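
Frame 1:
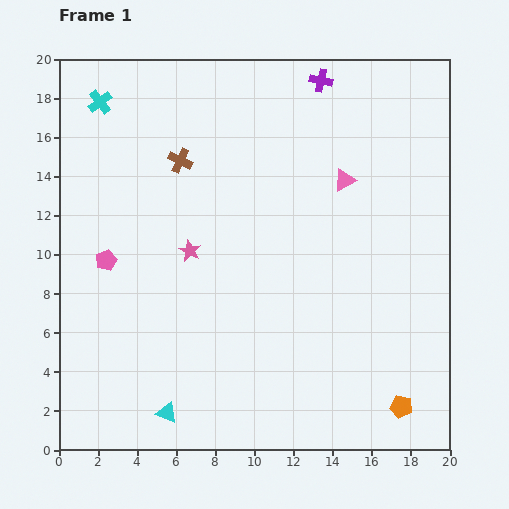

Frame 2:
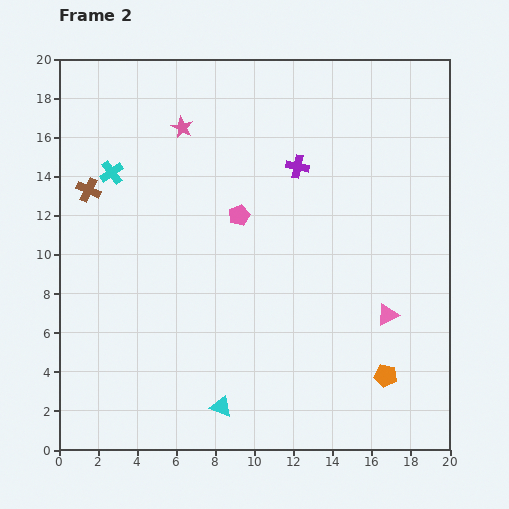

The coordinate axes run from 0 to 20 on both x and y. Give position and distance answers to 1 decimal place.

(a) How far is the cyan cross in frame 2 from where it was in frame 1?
3.6

The cyan cross moved from (2.1, 17.8) to (2.7, 14.2), a distance of √(0.6² + 3.6²) ≈ 3.6.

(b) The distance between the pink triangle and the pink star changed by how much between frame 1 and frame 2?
+5.5

Distance in frame 1: 8.7. Distance in frame 2: 14.2.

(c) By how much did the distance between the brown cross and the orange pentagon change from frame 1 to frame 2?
+1.0

Distance in frame 1: 16.9. Distance in frame 2: 17.9.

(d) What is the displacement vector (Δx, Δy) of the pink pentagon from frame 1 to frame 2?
(6.8, 2.3)

The pink pentagon was at (2.4, 9.7) in frame 1 and (9.2, 12.0) in frame 2.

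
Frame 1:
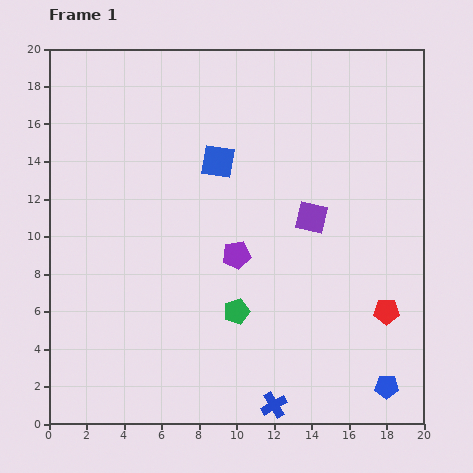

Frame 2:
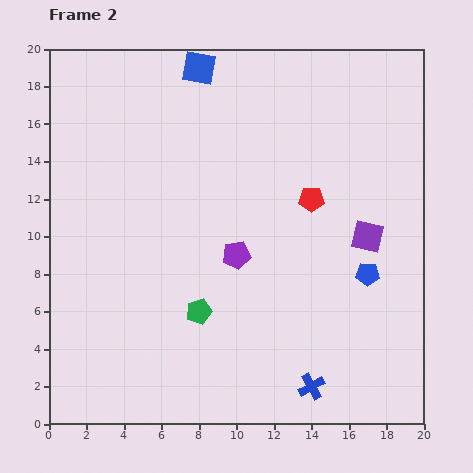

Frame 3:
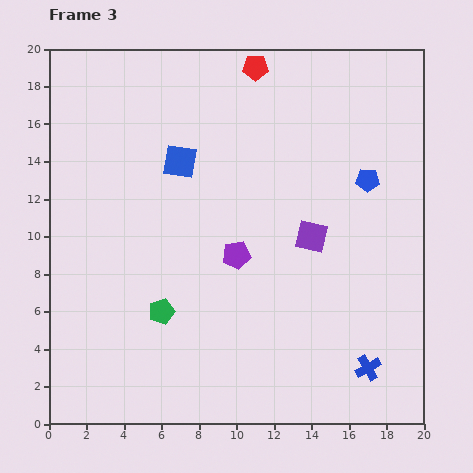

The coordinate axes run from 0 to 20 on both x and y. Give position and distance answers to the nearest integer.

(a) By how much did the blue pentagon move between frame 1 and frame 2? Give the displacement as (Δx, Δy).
(-1, 6)

The blue pentagon was at (18, 2) in frame 1 and (17, 8) in frame 2.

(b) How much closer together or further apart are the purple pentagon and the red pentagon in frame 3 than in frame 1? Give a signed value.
+1

Distance in frame 1: 9. Distance in frame 3: 10.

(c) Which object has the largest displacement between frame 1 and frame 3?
the red pentagon

(moved 15; next 11)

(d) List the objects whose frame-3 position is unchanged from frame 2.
the purple pentagon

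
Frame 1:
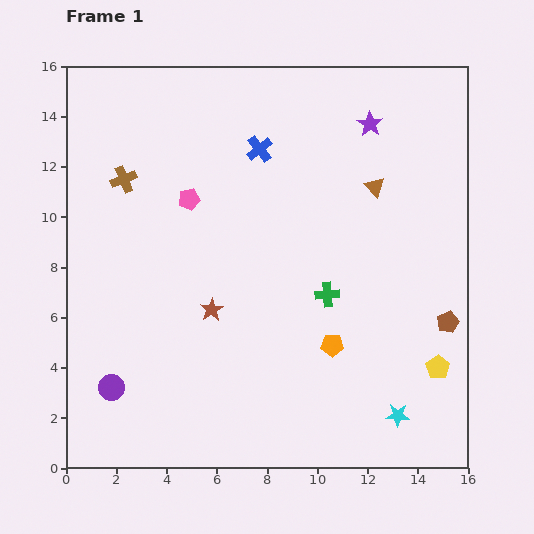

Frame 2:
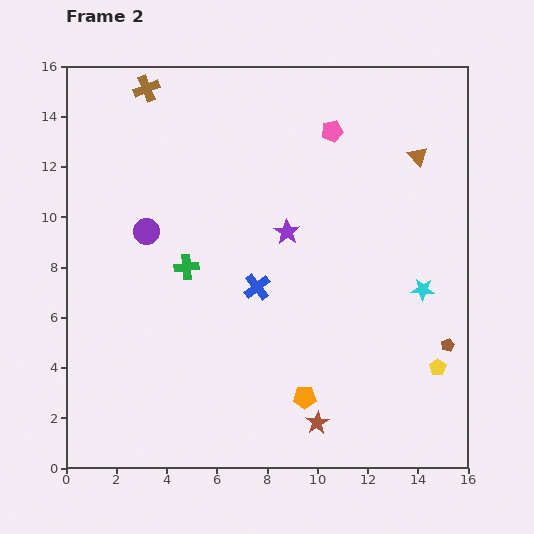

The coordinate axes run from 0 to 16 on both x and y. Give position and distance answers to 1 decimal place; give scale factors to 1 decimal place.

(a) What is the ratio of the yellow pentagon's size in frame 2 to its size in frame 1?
0.7×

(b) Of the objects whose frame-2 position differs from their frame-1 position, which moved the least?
the brown pentagon

(moved 0.9)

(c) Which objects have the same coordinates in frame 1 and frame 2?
the yellow pentagon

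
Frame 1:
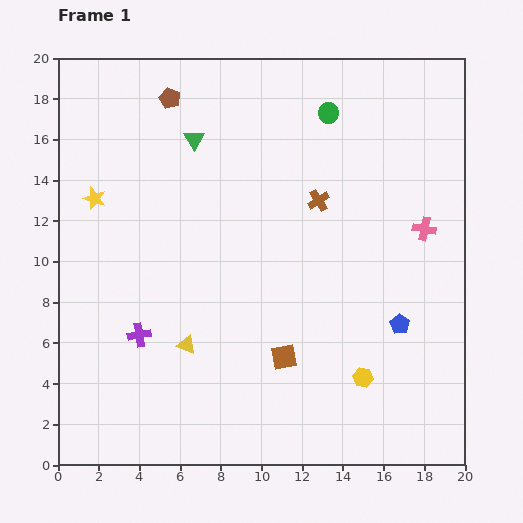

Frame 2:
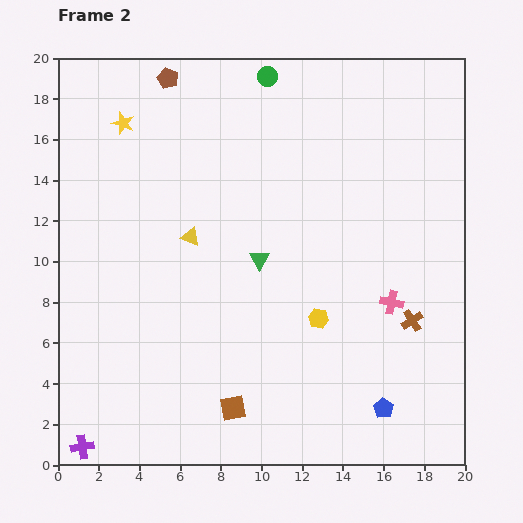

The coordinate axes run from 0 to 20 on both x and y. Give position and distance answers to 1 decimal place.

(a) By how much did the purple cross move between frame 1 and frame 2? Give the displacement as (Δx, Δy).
(-2.8, -5.5)

The purple cross was at (4.0, 6.4) in frame 1 and (1.2, 0.9) in frame 2.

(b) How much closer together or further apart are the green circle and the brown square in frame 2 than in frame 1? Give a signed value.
+4.2

Distance in frame 1: 12.2. Distance in frame 2: 16.4.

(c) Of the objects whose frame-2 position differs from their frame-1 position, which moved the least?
the brown pentagon

(moved 1.0)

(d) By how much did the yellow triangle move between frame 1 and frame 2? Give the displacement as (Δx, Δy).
(0.2, 5.3)

The yellow triangle was at (6.3, 5.9) in frame 1 and (6.5, 11.2) in frame 2.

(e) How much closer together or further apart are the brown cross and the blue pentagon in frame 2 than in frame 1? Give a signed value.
-2.8

Distance in frame 1: 7.3. Distance in frame 2: 4.5.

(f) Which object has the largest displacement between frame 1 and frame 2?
the brown cross

(moved 7.5; next 6.7)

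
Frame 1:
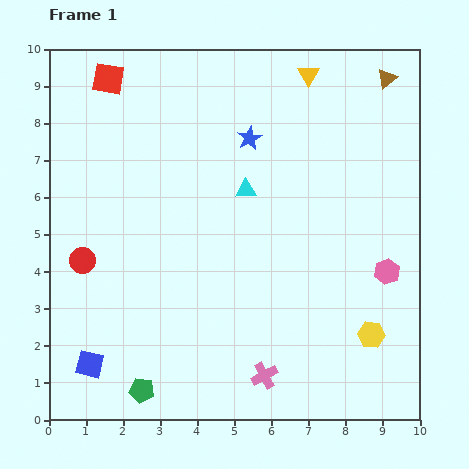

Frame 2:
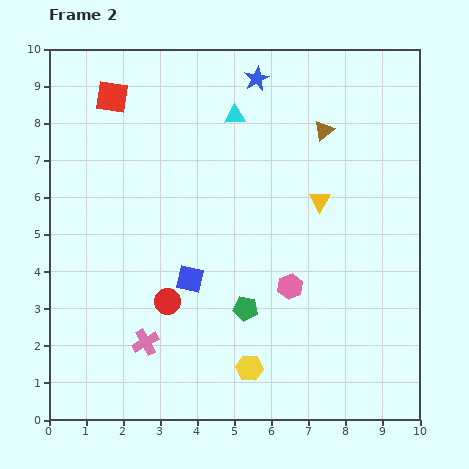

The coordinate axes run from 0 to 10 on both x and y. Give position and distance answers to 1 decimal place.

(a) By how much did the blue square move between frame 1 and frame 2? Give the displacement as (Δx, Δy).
(2.7, 2.3)

The blue square was at (1.1, 1.5) in frame 1 and (3.8, 3.8) in frame 2.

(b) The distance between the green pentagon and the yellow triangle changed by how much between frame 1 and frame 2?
-6.1

Distance in frame 1: 9.6. Distance in frame 2: 3.5.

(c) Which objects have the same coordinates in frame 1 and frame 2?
none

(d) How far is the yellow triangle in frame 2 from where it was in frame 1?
3.4

The yellow triangle moved from (7.0, 9.3) to (7.3, 5.9), a distance of √(0.3² + 3.4²) ≈ 3.4.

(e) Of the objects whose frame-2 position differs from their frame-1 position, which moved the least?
the red square

(moved 0.5)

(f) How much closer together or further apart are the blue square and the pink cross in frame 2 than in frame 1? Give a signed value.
-2.6

Distance in frame 1: 4.7. Distance in frame 2: 2.1.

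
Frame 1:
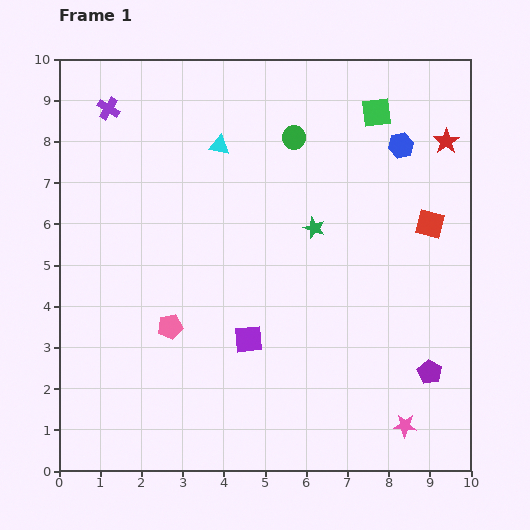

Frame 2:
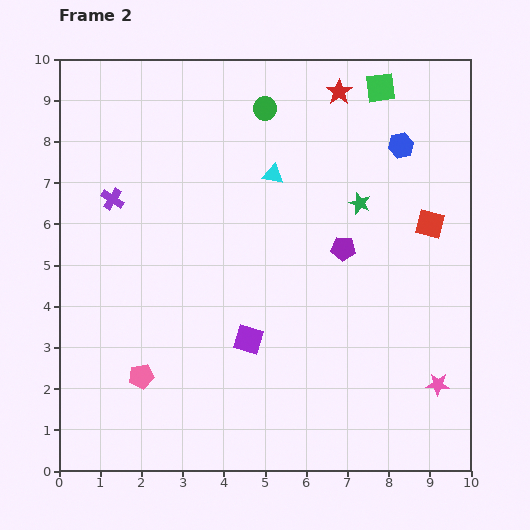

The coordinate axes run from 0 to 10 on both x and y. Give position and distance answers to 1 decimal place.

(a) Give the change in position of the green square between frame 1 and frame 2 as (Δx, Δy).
(0.1, 0.6)

The green square was at (7.7, 8.7) in frame 1 and (7.8, 9.3) in frame 2.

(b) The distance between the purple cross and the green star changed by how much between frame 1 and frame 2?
+0.2

Distance in frame 1: 5.8. Distance in frame 2: 6.0.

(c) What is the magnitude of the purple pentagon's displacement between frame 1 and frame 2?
3.7

The purple pentagon moved from (9.0, 2.4) to (6.9, 5.4), a distance of √(2.1² + 3.0²) ≈ 3.7.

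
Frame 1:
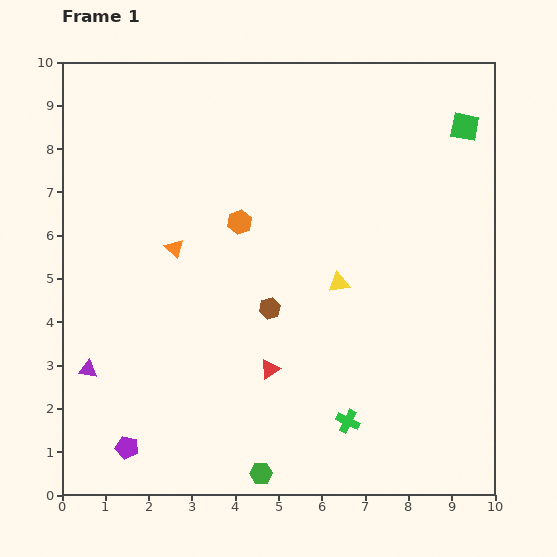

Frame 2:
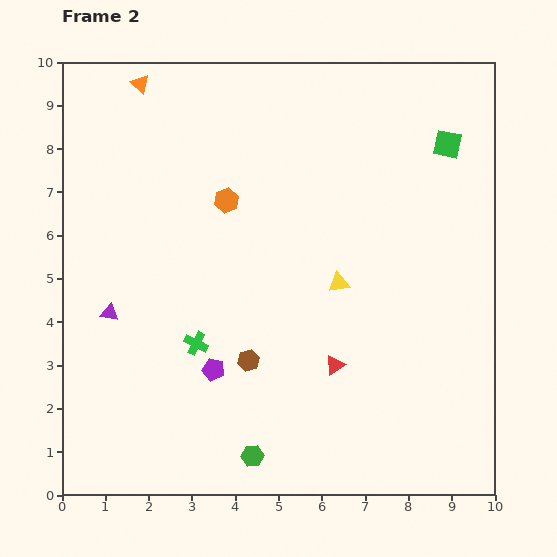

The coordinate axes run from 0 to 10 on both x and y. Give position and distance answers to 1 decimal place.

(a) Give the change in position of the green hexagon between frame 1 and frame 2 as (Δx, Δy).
(-0.2, 0.4)

The green hexagon was at (4.6, 0.5) in frame 1 and (4.4, 0.9) in frame 2.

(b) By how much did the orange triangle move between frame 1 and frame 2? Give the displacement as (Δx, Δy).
(-0.8, 3.8)

The orange triangle was at (2.6, 5.7) in frame 1 and (1.8, 9.5) in frame 2.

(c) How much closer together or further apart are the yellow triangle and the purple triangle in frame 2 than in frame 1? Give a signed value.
-0.8

Distance in frame 1: 6.1. Distance in frame 2: 5.3.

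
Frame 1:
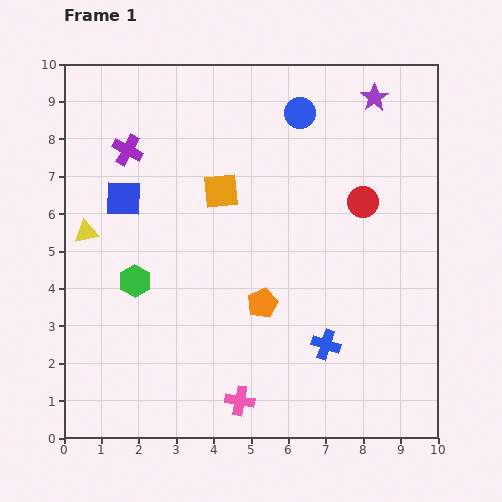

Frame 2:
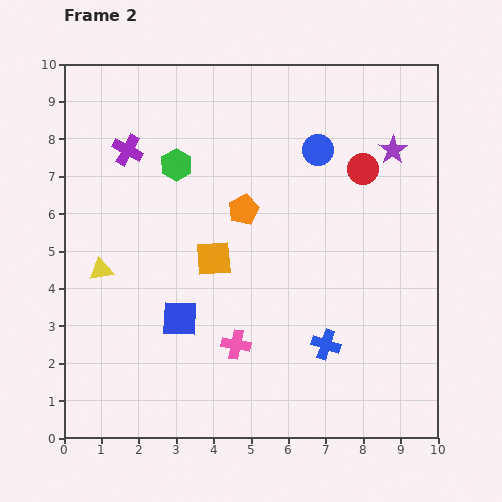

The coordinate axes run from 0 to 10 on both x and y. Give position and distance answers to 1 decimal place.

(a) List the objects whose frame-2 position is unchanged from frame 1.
the blue cross, the purple cross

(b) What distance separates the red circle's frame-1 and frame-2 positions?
0.9

The red circle moved from (8.0, 6.3) to (8.0, 7.2), a distance of √(0.0² + 0.9²) ≈ 0.9.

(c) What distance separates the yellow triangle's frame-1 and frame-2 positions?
1.1

The yellow triangle moved from (0.6, 5.5) to (1.0, 4.5), a distance of √(0.4² + 1.0²) ≈ 1.1.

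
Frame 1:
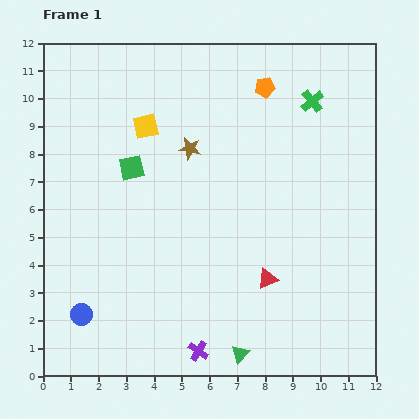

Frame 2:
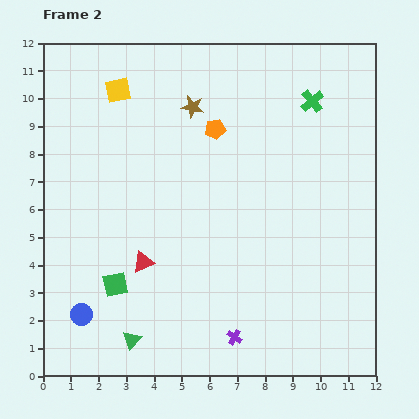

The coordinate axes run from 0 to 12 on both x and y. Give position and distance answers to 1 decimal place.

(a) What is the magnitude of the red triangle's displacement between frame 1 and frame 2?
4.5

The red triangle moved from (8.1, 3.5) to (3.6, 4.1), a distance of √(4.5² + 0.6²) ≈ 4.5.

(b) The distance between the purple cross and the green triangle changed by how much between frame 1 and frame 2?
+2.2

Distance in frame 1: 1.5. Distance in frame 2: 3.7.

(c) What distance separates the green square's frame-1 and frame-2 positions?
4.2

The green square moved from (3.2, 7.5) to (2.6, 3.3), a distance of √(0.6² + 4.2²) ≈ 4.2.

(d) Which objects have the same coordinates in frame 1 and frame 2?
the blue circle, the green cross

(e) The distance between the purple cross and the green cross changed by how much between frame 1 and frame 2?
-1.0

Distance in frame 1: 9.9. Distance in frame 2: 8.9.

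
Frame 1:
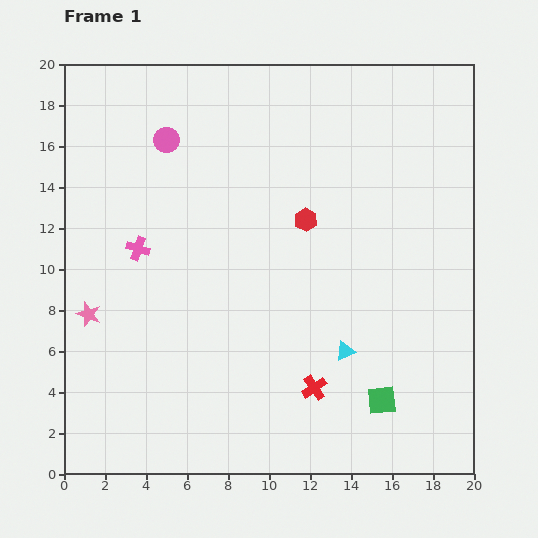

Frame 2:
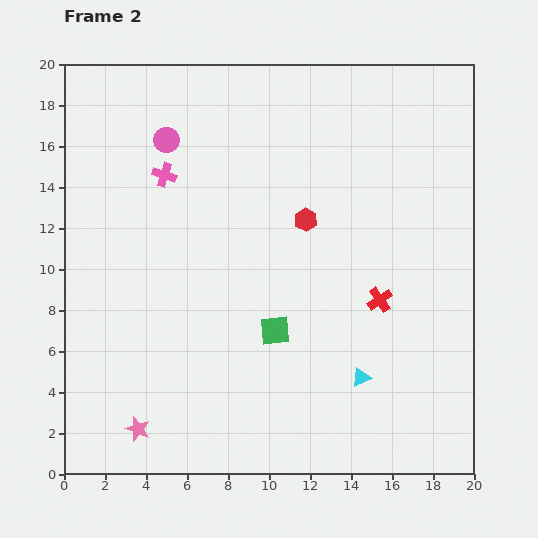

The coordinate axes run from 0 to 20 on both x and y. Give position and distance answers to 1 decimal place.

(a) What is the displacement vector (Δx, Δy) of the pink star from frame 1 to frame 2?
(2.4, -5.6)

The pink star was at (1.2, 7.8) in frame 1 and (3.6, 2.2) in frame 2.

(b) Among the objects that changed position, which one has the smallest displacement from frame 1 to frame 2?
the cyan triangle

(moved 1.5)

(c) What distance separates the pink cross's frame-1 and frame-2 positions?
3.8

The pink cross moved from (3.6, 11.0) to (4.9, 14.6), a distance of √(1.3² + 3.6²) ≈ 3.8.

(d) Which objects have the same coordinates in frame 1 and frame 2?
the red hexagon, the pink circle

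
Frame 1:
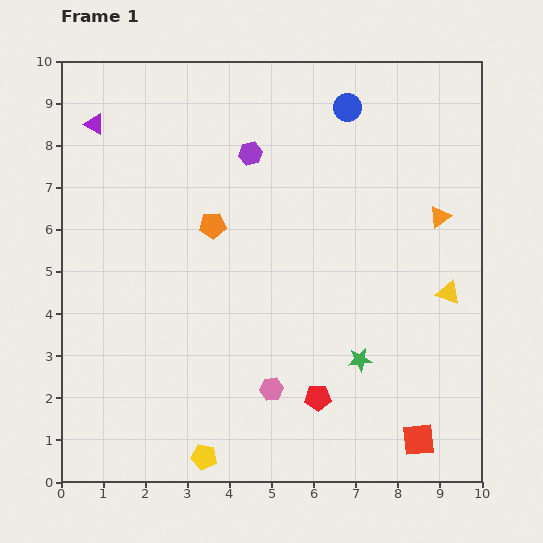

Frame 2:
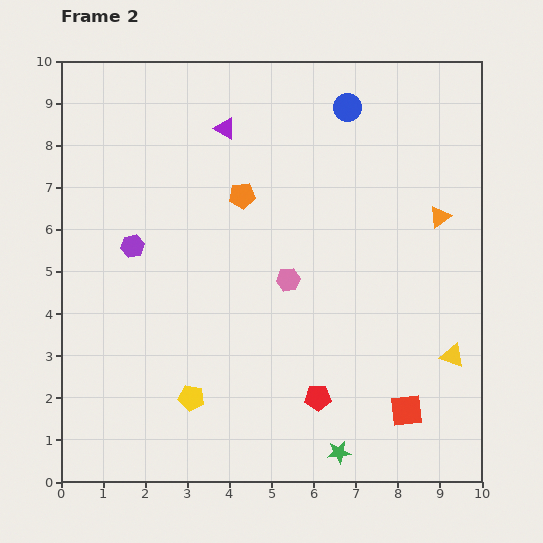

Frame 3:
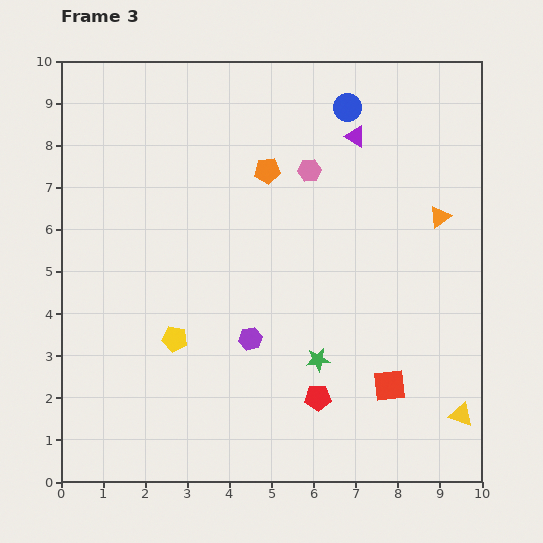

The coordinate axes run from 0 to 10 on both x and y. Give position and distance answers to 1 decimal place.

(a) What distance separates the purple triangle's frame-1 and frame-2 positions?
3.1

The purple triangle moved from (0.8, 8.5) to (3.9, 8.4), a distance of √(3.1² + 0.1²) ≈ 3.1.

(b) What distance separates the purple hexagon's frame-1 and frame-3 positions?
4.4

The purple hexagon moved from (4.5, 7.8) to (4.5, 3.4), a distance of √(0.0² + 4.4²) ≈ 4.4.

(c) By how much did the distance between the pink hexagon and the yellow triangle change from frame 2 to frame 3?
+2.5

Distance in frame 2: 4.3. Distance in frame 3: 6.8.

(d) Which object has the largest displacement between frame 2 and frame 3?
the purple hexagon

(moved 3.6; next 3.1)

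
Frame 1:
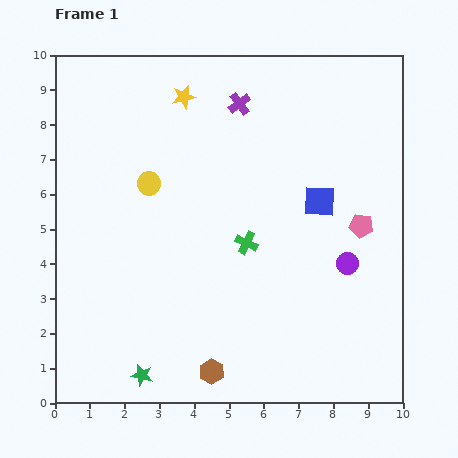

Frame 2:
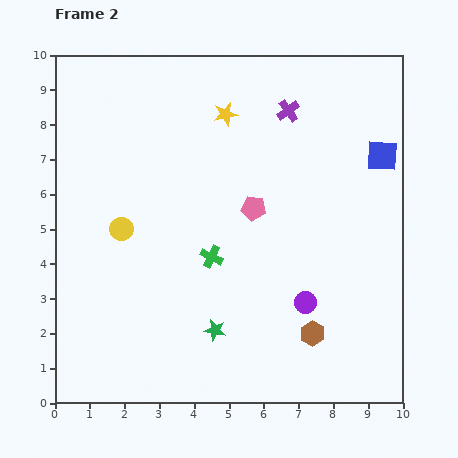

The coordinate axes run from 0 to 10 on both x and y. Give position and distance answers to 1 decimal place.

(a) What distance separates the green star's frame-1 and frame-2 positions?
2.5

The green star moved from (2.5, 0.8) to (4.6, 2.1), a distance of √(2.1² + 1.3²) ≈ 2.5.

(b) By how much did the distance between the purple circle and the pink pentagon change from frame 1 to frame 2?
+1.9

Distance in frame 1: 1.2. Distance in frame 2: 3.1.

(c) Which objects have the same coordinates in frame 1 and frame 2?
none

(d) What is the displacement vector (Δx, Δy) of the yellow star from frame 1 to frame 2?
(1.2, -0.5)

The yellow star was at (3.7, 8.8) in frame 1 and (4.9, 8.3) in frame 2.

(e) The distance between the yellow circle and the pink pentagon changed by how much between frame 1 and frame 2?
-2.4

Distance in frame 1: 6.2. Distance in frame 2: 3.8.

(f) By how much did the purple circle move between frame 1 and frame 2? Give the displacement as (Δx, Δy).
(-1.2, -1.1)

The purple circle was at (8.4, 4.0) in frame 1 and (7.2, 2.9) in frame 2.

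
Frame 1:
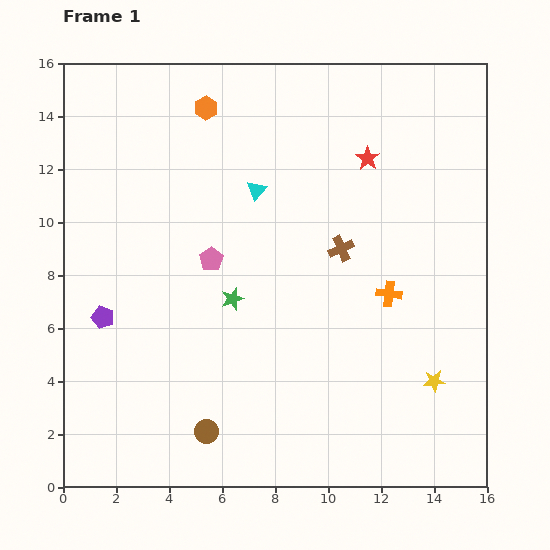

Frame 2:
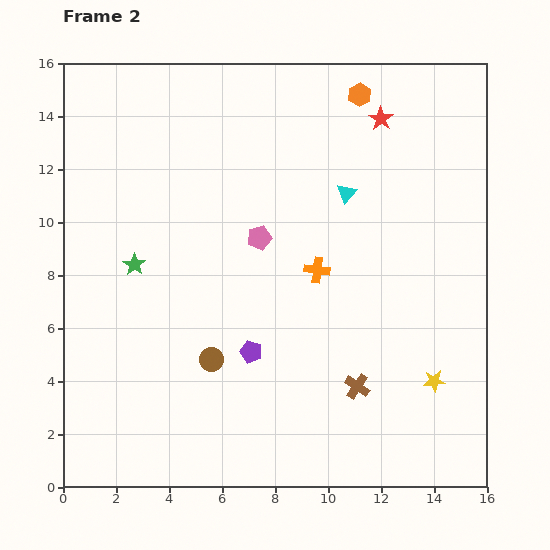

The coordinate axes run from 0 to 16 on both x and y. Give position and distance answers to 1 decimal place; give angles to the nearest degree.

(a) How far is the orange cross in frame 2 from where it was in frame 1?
2.8

The orange cross moved from (12.3, 7.3) to (9.6, 8.2), a distance of √(2.7² + 0.9²) ≈ 2.8.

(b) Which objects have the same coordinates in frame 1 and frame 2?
the yellow star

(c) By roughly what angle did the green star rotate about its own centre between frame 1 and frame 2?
19° counter-clockwise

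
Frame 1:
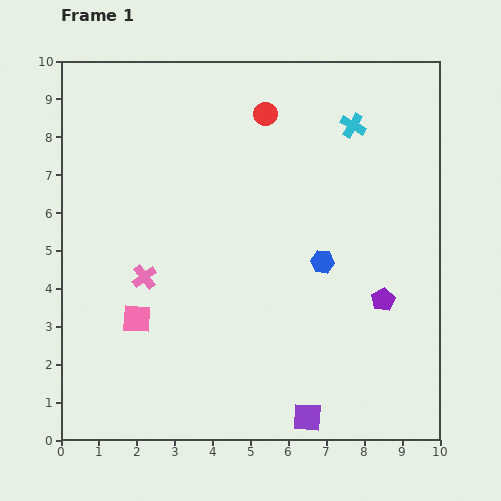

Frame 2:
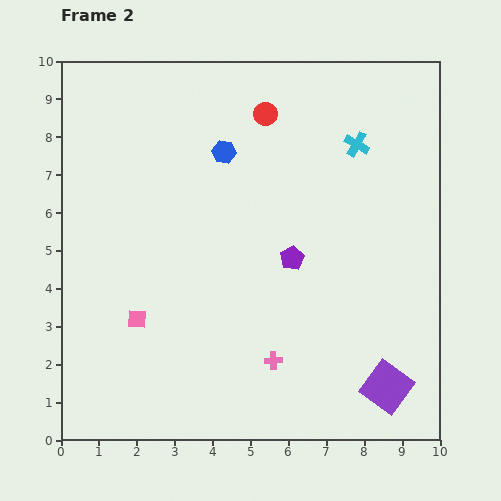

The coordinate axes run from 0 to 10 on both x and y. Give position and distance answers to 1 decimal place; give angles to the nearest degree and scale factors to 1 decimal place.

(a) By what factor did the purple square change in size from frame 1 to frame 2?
1.7×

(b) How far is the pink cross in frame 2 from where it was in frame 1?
4.0

The pink cross moved from (2.2, 4.3) to (5.6, 2.1), a distance of √(3.4² + 2.2²) ≈ 4.0.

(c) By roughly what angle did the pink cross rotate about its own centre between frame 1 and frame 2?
35° clockwise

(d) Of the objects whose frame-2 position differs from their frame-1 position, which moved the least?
the cyan cross

(moved 0.5)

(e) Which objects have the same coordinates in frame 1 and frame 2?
the pink square, the red circle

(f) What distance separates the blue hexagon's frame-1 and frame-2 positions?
3.9

The blue hexagon moved from (6.9, 4.7) to (4.3, 7.6), a distance of √(2.6² + 2.9²) ≈ 3.9.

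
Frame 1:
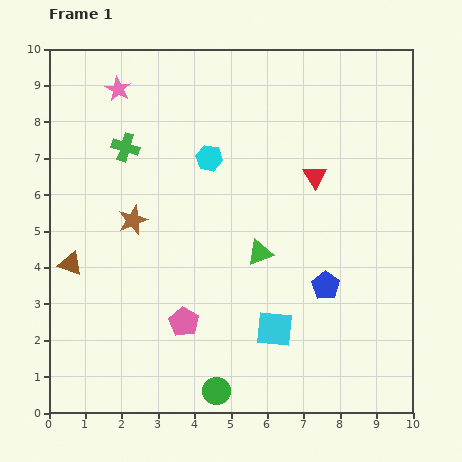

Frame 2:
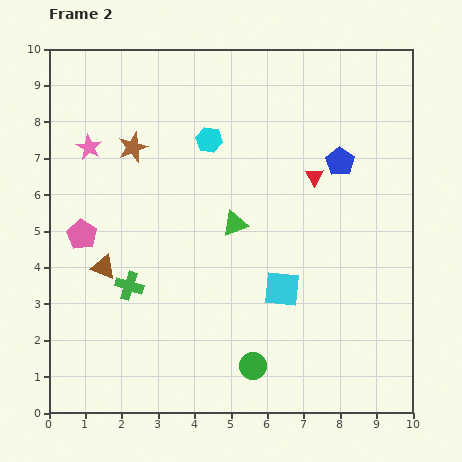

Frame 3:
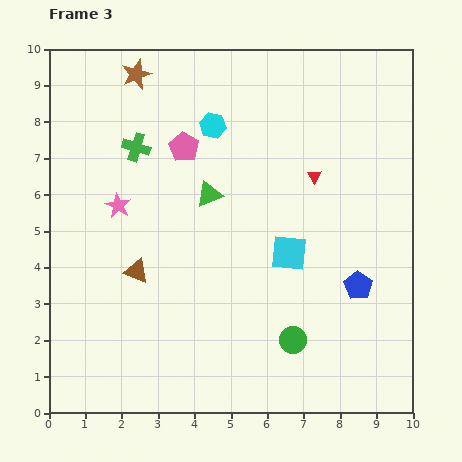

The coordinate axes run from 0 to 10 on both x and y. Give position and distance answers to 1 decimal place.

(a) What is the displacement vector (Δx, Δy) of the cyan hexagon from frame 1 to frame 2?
(0.0, 0.5)

The cyan hexagon was at (4.4, 7.0) in frame 1 and (4.4, 7.5) in frame 2.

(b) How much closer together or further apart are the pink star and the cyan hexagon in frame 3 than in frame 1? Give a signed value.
+0.3

Distance in frame 1: 3.1. Distance in frame 3: 3.4.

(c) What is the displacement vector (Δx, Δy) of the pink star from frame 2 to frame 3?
(0.8, -1.6)

The pink star was at (1.1, 7.3) in frame 2 and (1.9, 5.7) in frame 3.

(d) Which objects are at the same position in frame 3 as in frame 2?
the red triangle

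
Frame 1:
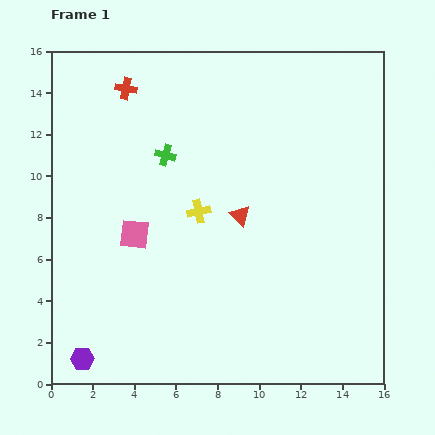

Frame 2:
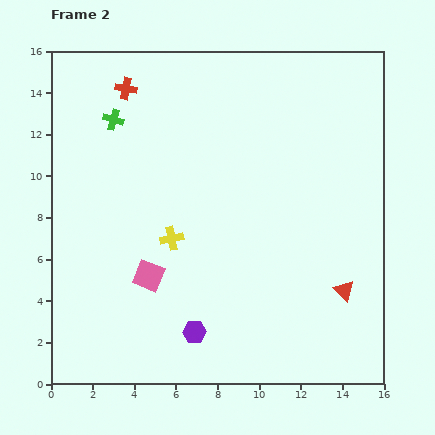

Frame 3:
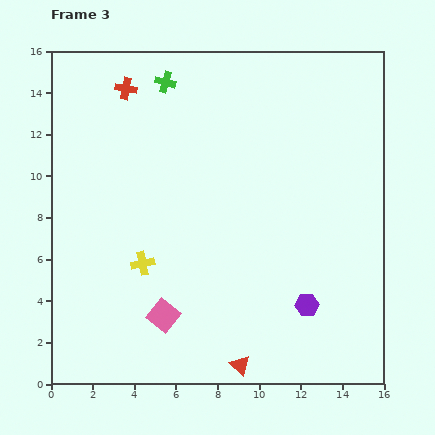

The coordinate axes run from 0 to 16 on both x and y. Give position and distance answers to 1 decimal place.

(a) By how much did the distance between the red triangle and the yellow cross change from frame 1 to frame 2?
+6.7

Distance in frame 1: 2.0. Distance in frame 2: 8.7.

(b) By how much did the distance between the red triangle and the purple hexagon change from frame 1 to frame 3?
-6.0

Distance in frame 1: 10.3. Distance in frame 3: 4.3.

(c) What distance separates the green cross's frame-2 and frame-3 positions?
3.1

The green cross moved from (3.0, 12.7) to (5.5, 14.5), a distance of √(2.5² + 1.8²) ≈ 3.1.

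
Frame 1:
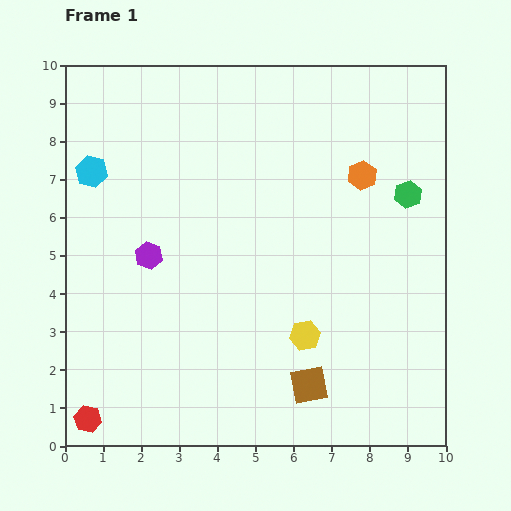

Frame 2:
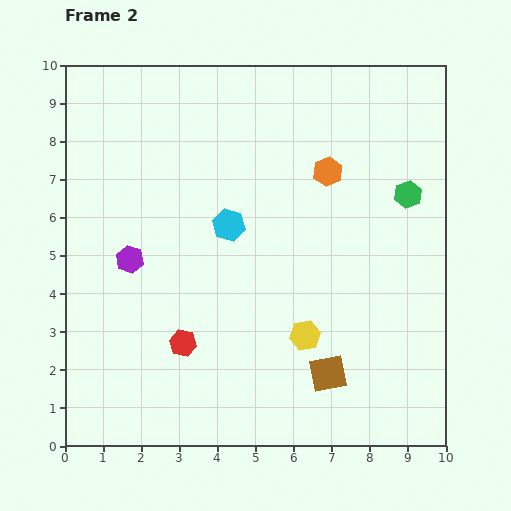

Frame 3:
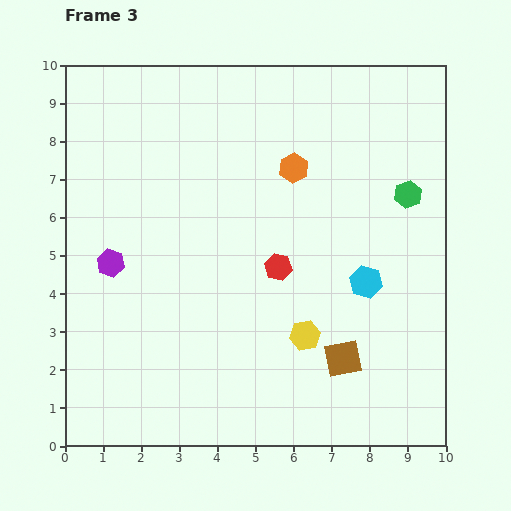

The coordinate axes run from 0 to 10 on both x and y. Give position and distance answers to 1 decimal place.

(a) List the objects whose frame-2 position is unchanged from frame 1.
the green hexagon, the yellow hexagon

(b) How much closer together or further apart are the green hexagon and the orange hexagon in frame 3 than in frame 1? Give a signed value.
+1.8

Distance in frame 1: 1.3. Distance in frame 3: 3.1.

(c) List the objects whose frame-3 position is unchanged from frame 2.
the green hexagon, the yellow hexagon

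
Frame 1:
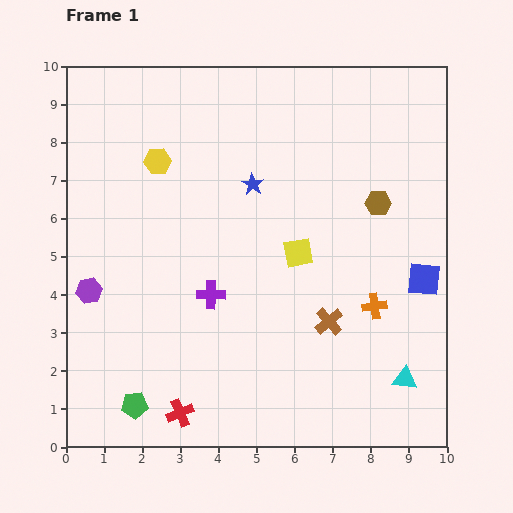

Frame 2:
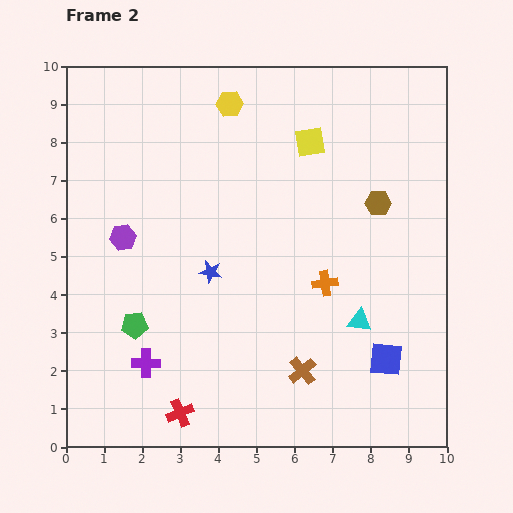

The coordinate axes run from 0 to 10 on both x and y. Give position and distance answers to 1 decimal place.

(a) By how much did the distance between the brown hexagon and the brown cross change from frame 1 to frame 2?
+1.4

Distance in frame 1: 3.4. Distance in frame 2: 4.8.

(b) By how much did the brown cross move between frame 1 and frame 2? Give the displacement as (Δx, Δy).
(-0.7, -1.3)

The brown cross was at (6.9, 3.3) in frame 1 and (6.2, 2.0) in frame 2.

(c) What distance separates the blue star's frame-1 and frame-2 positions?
2.5

The blue star moved from (4.9, 6.9) to (3.8, 4.6), a distance of √(1.1² + 2.3²) ≈ 2.5.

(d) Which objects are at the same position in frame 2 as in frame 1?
the red cross, the brown hexagon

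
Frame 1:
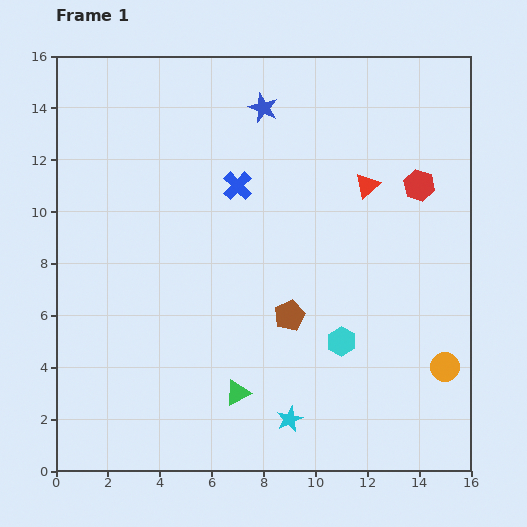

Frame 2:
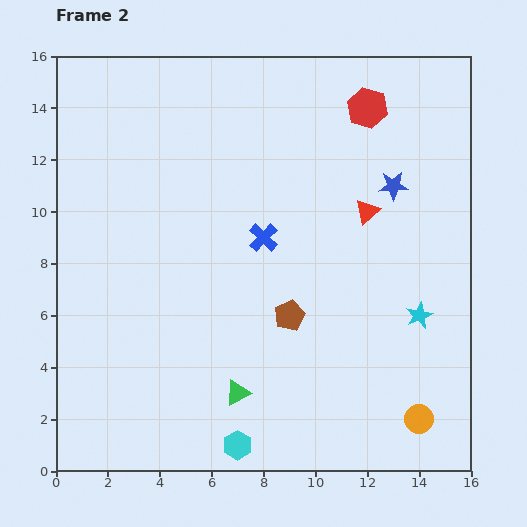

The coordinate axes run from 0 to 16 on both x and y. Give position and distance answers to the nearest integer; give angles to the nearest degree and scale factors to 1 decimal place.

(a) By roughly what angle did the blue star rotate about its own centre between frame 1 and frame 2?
26° counter-clockwise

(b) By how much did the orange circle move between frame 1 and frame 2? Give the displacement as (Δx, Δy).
(-1, -2)

The orange circle was at (15, 4) in frame 1 and (14, 2) in frame 2.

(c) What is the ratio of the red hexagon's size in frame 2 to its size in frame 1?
1.3×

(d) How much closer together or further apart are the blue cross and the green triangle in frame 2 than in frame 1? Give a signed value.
-2

Distance in frame 1: 8. Distance in frame 2: 6.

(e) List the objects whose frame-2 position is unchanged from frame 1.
the brown pentagon, the green triangle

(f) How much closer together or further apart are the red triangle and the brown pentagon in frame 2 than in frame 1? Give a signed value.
-1

Distance in frame 1: 6. Distance in frame 2: 5.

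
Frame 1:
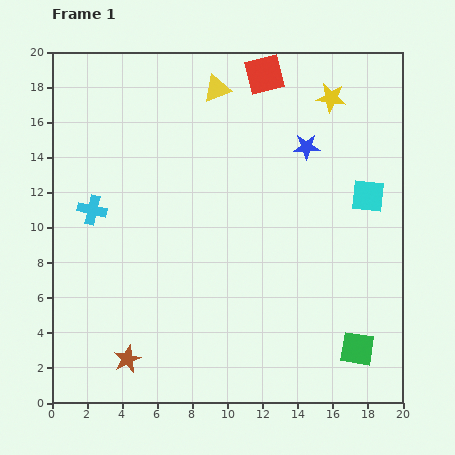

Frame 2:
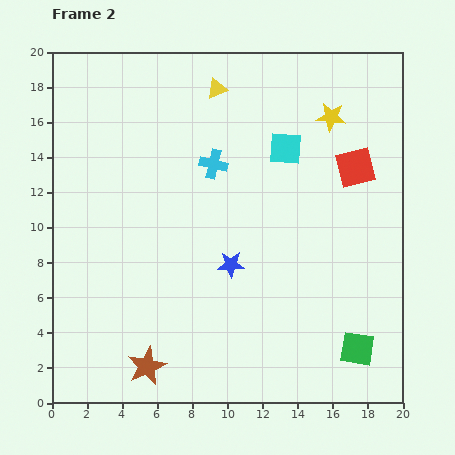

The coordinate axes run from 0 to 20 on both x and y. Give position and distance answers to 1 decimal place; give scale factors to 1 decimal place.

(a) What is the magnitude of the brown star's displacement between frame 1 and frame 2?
1.2

The brown star moved from (4.3, 2.5) to (5.4, 2.1), a distance of √(1.1² + 0.4²) ≈ 1.2.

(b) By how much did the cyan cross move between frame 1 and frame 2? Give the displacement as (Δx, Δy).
(6.9, 2.6)

The cyan cross was at (2.3, 11.0) in frame 1 and (9.2, 13.6) in frame 2.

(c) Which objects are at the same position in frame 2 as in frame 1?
the green square, the yellow triangle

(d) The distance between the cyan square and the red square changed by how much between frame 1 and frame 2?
-5.0

Distance in frame 1: 9.1. Distance in frame 2: 4.1.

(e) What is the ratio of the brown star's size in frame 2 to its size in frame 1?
1.4×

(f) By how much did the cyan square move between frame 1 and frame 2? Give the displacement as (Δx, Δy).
(-4.7, 2.7)

The cyan square was at (18.0, 11.8) in frame 1 and (13.3, 14.5) in frame 2.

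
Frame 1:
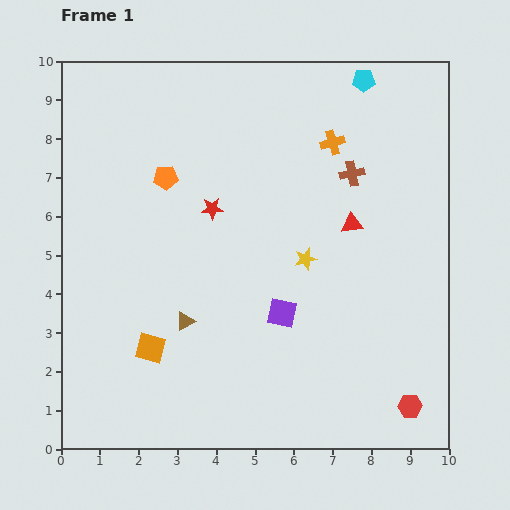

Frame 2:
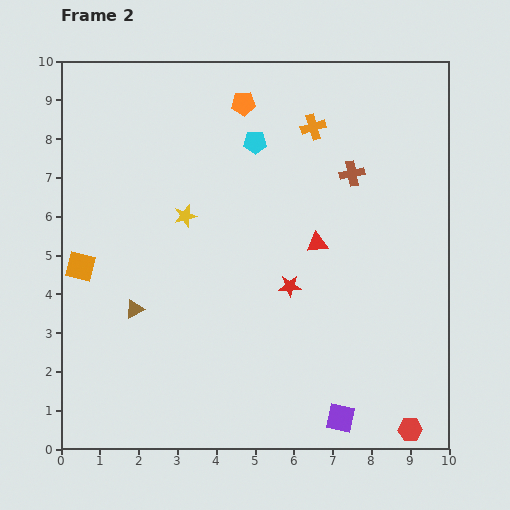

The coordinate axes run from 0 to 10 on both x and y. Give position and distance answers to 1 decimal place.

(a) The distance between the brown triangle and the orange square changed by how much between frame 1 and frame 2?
+0.7

Distance in frame 1: 1.1. Distance in frame 2: 1.8.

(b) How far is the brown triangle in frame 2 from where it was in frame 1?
1.3

The brown triangle moved from (3.2, 3.3) to (1.9, 3.6), a distance of √(1.3² + 0.3²) ≈ 1.3.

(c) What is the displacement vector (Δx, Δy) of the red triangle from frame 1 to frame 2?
(-0.9, -0.5)

The red triangle was at (7.5, 5.8) in frame 1 and (6.6, 5.3) in frame 2.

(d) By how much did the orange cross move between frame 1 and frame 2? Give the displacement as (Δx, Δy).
(-0.5, 0.4)

The orange cross was at (7.0, 7.9) in frame 1 and (6.5, 8.3) in frame 2.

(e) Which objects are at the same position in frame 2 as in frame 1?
the brown cross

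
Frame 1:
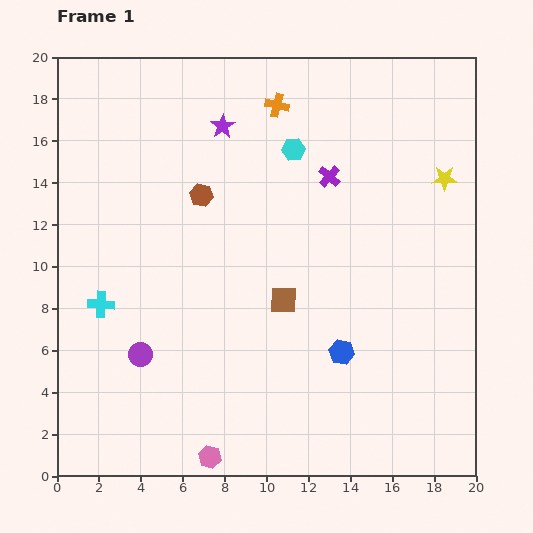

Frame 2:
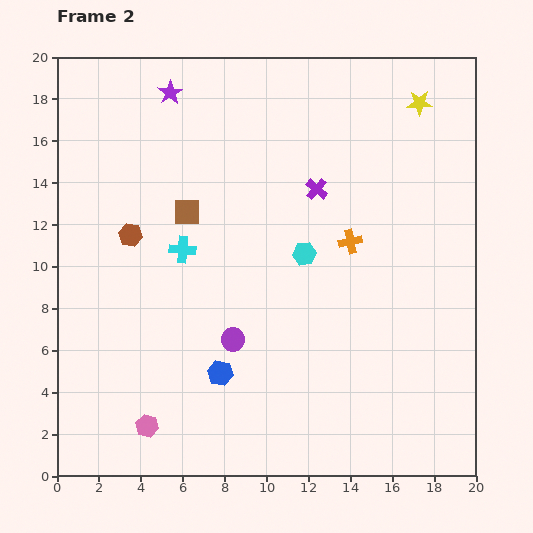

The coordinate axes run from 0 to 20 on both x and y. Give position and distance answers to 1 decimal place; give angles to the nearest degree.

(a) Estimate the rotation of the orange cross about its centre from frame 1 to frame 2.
24° counter-clockwise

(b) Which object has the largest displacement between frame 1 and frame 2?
the orange cross

(moved 7.4; next 6.2)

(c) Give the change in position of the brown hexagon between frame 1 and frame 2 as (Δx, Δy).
(-3.4, -1.9)

The brown hexagon was at (6.9, 13.4) in frame 1 and (3.5, 11.5) in frame 2.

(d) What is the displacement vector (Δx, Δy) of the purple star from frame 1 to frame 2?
(-2.5, 1.6)

The purple star was at (7.9, 16.7) in frame 1 and (5.4, 18.3) in frame 2.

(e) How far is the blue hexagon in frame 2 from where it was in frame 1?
5.9

The blue hexagon moved from (13.6, 5.9) to (7.8, 4.9), a distance of √(5.8² + 1.0²) ≈ 5.9.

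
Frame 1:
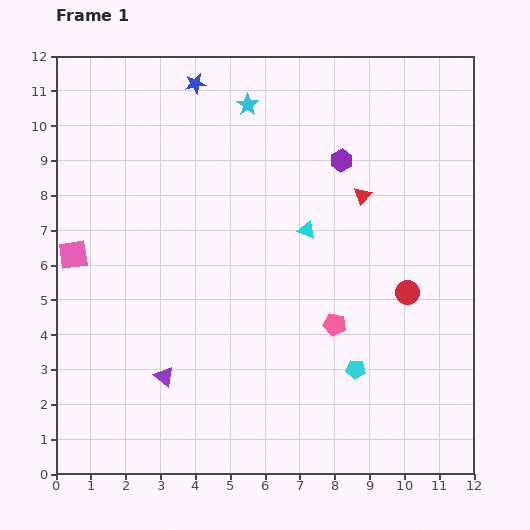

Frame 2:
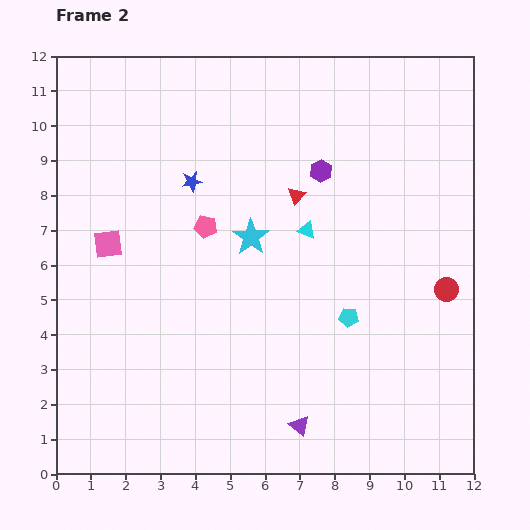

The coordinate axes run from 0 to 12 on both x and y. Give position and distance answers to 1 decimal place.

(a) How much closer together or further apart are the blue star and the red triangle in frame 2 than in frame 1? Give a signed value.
-2.8

Distance in frame 1: 5.8. Distance in frame 2: 3.0.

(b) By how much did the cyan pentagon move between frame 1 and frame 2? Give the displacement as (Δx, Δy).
(-0.2, 1.5)

The cyan pentagon was at (8.6, 3.0) in frame 1 and (8.4, 4.5) in frame 2.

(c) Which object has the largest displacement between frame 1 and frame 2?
the pink pentagon

(moved 4.6; next 4.1)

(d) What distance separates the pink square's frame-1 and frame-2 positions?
1.0

The pink square moved from (0.5, 6.3) to (1.5, 6.6), a distance of √(1.0² + 0.3²) ≈ 1.0.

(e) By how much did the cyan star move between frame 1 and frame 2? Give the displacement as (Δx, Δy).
(0.1, -3.8)

The cyan star was at (5.5, 10.6) in frame 1 and (5.6, 6.8) in frame 2.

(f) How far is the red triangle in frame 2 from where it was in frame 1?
1.9

The red triangle moved from (8.8, 8.0) to (6.9, 8.0), a distance of √(1.9² + 0.0²) ≈ 1.9.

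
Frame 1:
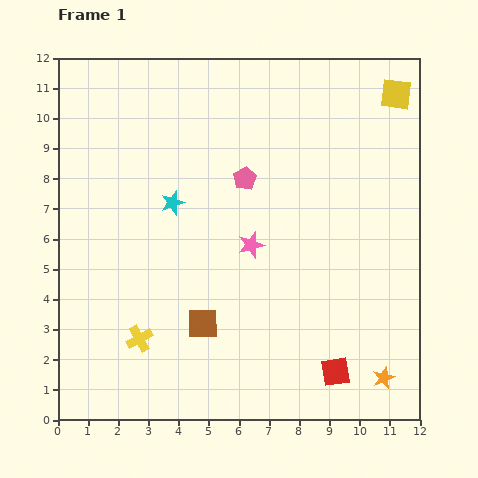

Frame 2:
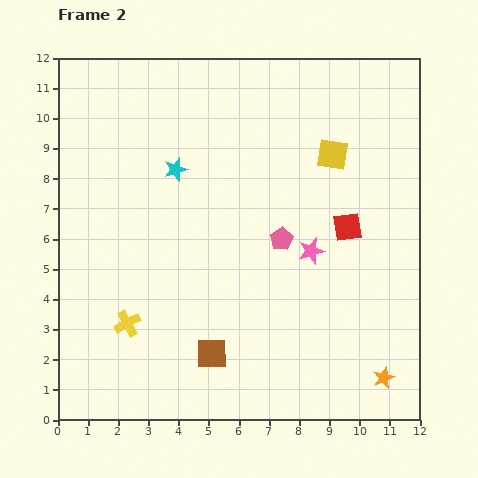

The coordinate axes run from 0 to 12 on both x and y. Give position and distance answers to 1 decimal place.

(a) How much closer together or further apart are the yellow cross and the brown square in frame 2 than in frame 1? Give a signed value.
+0.8

Distance in frame 1: 2.2. Distance in frame 2: 3.0.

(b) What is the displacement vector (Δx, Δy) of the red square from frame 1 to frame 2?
(0.4, 4.8)

The red square was at (9.2, 1.6) in frame 1 and (9.6, 6.4) in frame 2.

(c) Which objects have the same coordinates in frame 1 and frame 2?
the orange star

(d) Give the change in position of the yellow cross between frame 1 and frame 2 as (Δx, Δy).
(-0.4, 0.5)

The yellow cross was at (2.7, 2.7) in frame 1 and (2.3, 3.2) in frame 2.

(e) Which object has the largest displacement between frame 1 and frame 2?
the red square

(moved 4.8; next 2.9)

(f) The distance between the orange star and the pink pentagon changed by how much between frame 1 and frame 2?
-2.3

Distance in frame 1: 8.0. Distance in frame 2: 5.7.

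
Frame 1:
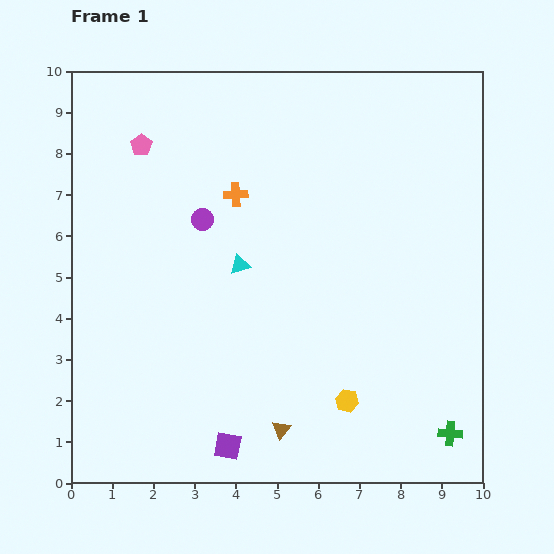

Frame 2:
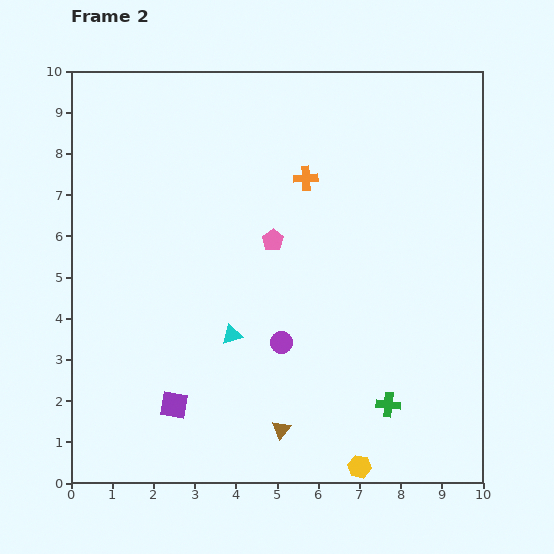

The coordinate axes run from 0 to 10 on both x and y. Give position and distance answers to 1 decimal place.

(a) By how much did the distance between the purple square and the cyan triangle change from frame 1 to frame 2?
-2.2

Distance in frame 1: 4.4. Distance in frame 2: 2.2.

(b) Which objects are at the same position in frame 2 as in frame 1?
the brown triangle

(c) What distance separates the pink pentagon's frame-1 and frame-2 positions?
3.9

The pink pentagon moved from (1.7, 8.2) to (4.9, 5.9), a distance of √(3.2² + 2.3²) ≈ 3.9.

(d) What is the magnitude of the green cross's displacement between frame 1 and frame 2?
1.7

The green cross moved from (9.2, 1.2) to (7.7, 1.9), a distance of √(1.5² + 0.7²) ≈ 1.7.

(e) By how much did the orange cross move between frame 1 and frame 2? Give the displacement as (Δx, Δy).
(1.7, 0.4)

The orange cross was at (4.0, 7.0) in frame 1 and (5.7, 7.4) in frame 2.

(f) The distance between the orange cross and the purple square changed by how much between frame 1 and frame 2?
+0.3

Distance in frame 1: 6.1. Distance in frame 2: 6.4.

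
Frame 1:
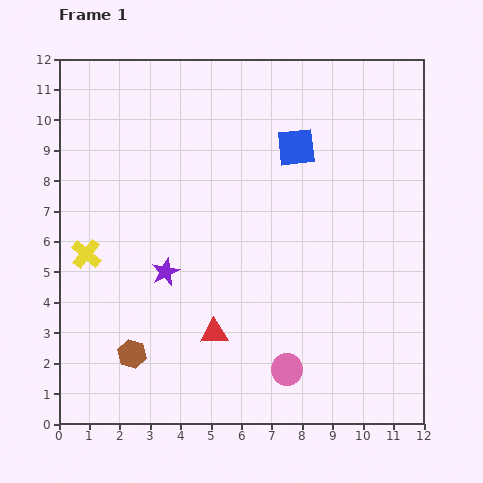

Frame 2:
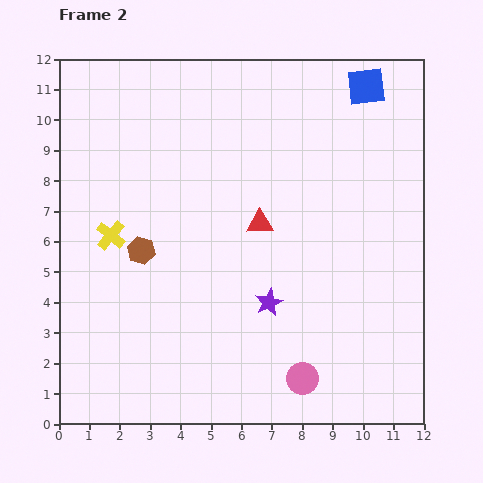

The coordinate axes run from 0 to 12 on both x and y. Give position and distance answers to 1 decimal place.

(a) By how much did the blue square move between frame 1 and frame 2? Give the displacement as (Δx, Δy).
(2.3, 2.0)

The blue square was at (7.8, 9.1) in frame 1 and (10.1, 11.1) in frame 2.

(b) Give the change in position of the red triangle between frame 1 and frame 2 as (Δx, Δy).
(1.5, 3.6)

The red triangle was at (5.1, 3.0) in frame 1 and (6.6, 6.6) in frame 2.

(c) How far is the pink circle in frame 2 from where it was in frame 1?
0.6

The pink circle moved from (7.5, 1.8) to (8.0, 1.5), a distance of √(0.5² + 0.3²) ≈ 0.6.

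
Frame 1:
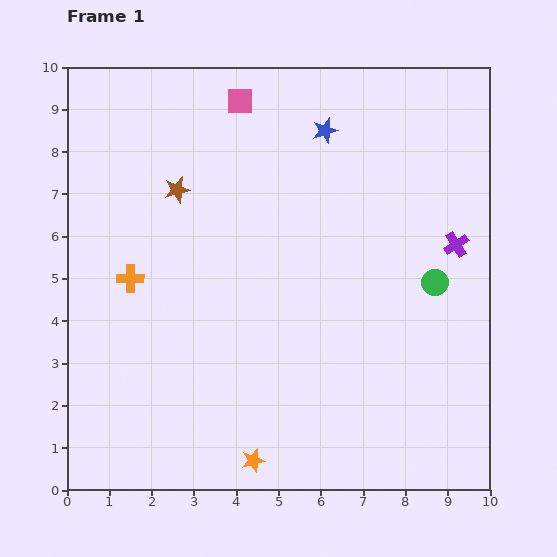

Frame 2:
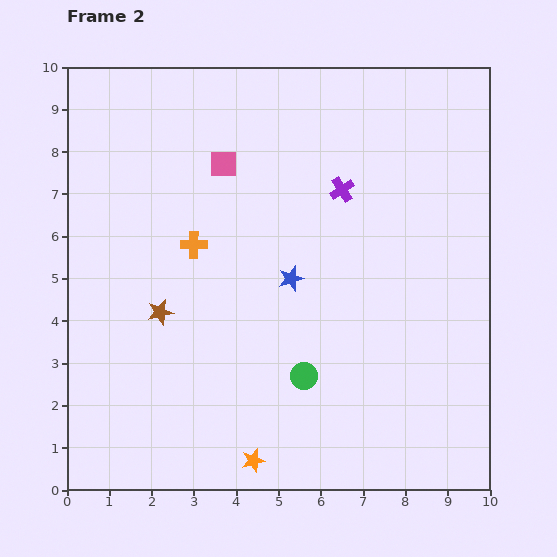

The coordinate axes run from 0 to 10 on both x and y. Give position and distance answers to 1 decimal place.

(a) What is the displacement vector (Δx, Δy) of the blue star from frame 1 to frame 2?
(-0.8, -3.5)

The blue star was at (6.1, 8.5) in frame 1 and (5.3, 5.0) in frame 2.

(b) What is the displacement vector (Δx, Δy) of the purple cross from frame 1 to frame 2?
(-2.7, 1.3)

The purple cross was at (9.2, 5.8) in frame 1 and (6.5, 7.1) in frame 2.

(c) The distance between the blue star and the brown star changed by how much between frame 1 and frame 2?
-0.6

Distance in frame 1: 3.8. Distance in frame 2: 3.2.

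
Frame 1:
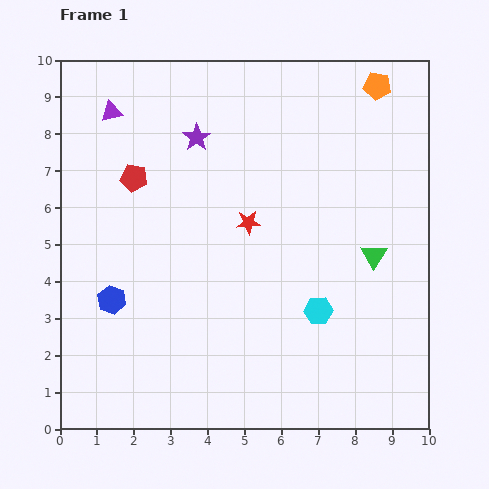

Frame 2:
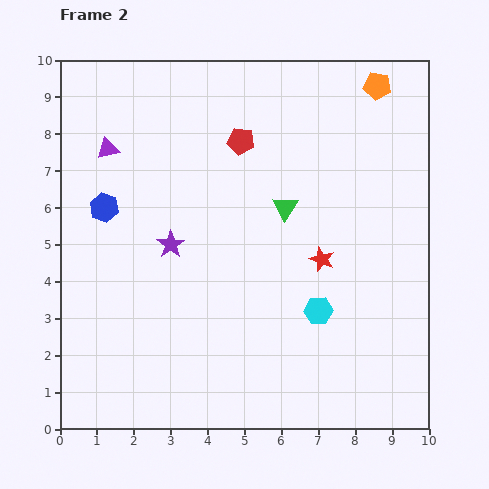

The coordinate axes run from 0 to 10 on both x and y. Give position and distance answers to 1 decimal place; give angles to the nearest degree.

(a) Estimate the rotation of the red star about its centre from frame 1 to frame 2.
26° clockwise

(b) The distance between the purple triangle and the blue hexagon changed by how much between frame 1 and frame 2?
-3.5

Distance in frame 1: 5.1. Distance in frame 2: 1.6.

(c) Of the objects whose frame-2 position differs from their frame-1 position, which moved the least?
the purple triangle

(moved 1.0)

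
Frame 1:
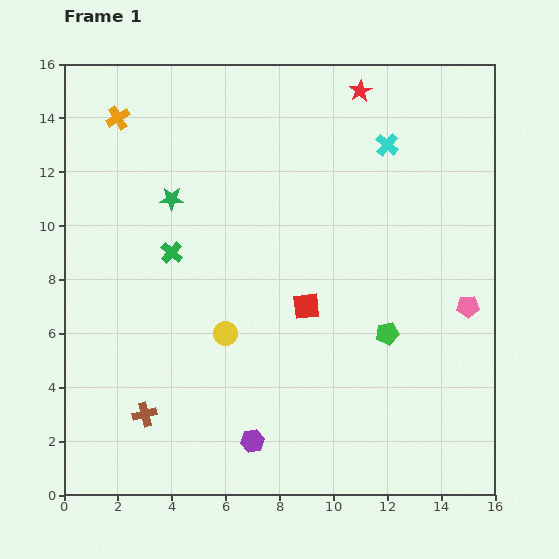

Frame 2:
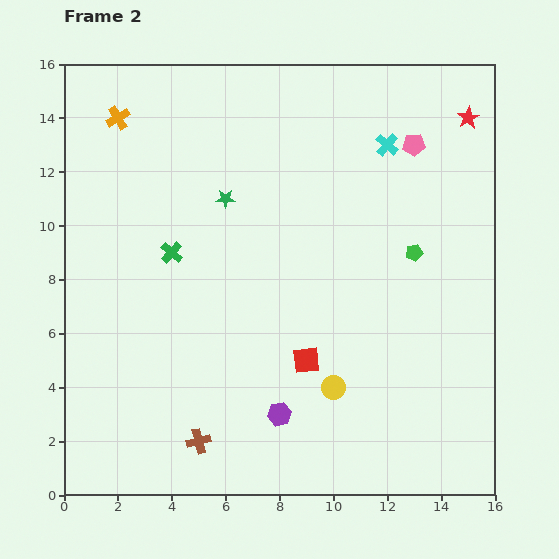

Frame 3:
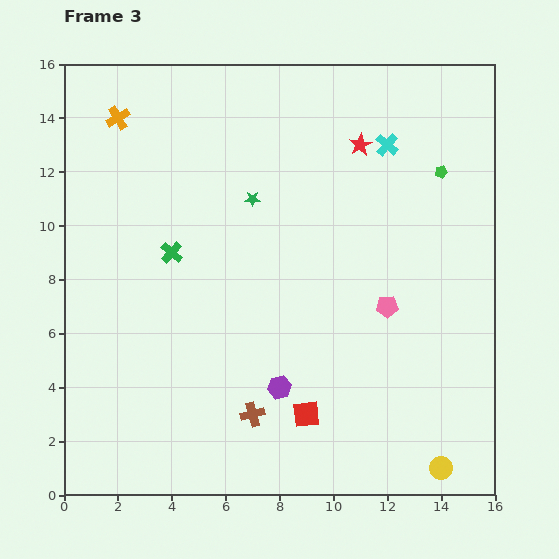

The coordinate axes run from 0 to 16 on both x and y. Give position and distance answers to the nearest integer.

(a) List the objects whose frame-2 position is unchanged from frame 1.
the cyan cross, the green cross, the orange cross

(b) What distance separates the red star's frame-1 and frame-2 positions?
4

The red star moved from (11, 15) to (15, 14), a distance of √(4² + 1²) ≈ 4.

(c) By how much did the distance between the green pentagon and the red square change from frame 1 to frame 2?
+3

Distance in frame 1: 3. Distance in frame 2: 6.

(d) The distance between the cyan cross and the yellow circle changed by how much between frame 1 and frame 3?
+3

Distance in frame 1: 9. Distance in frame 3: 12.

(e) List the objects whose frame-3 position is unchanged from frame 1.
the cyan cross, the green cross, the orange cross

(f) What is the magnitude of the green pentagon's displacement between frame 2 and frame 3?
3

The green pentagon moved from (13, 9) to (14, 12), a distance of √(1² + 3²) ≈ 3.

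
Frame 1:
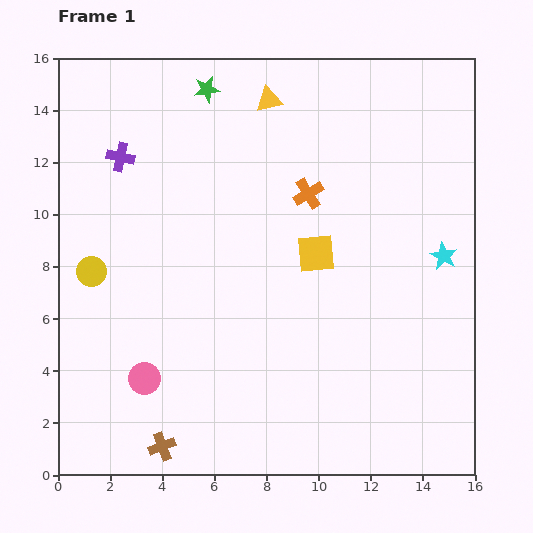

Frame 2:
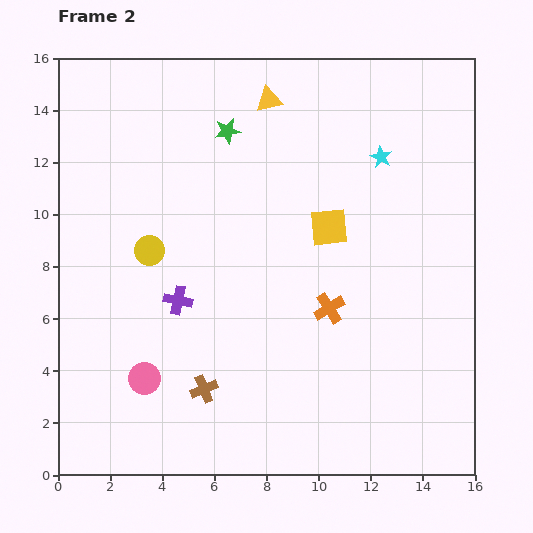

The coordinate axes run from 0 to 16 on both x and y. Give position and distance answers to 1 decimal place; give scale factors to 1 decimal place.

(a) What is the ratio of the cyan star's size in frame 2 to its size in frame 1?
0.8×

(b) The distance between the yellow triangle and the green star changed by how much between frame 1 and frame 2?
-0.4

Distance in frame 1: 2.4. Distance in frame 2: 2.0.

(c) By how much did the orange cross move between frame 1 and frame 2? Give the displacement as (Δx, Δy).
(0.8, -4.4)

The orange cross was at (9.6, 10.8) in frame 1 and (10.4, 6.4) in frame 2.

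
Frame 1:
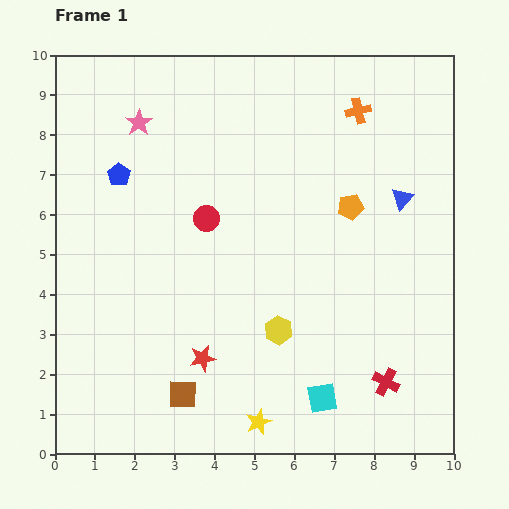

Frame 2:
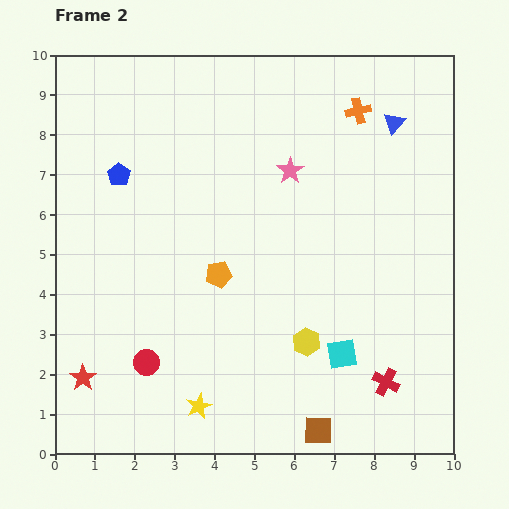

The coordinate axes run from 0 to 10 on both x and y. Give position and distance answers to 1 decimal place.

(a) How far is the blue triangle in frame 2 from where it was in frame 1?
1.9

The blue triangle moved from (8.7, 6.4) to (8.5, 8.3), a distance of √(0.2² + 1.9²) ≈ 1.9.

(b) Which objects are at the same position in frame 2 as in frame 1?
the red cross, the blue pentagon, the orange cross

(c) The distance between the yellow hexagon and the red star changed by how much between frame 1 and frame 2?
+3.7

Distance in frame 1: 2.0. Distance in frame 2: 5.7.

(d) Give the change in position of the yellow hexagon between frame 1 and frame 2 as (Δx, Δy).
(0.7, -0.3)

The yellow hexagon was at (5.6, 3.1) in frame 1 and (6.3, 2.8) in frame 2.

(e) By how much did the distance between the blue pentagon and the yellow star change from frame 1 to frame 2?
-1.0

Distance in frame 1: 7.1. Distance in frame 2: 6.1.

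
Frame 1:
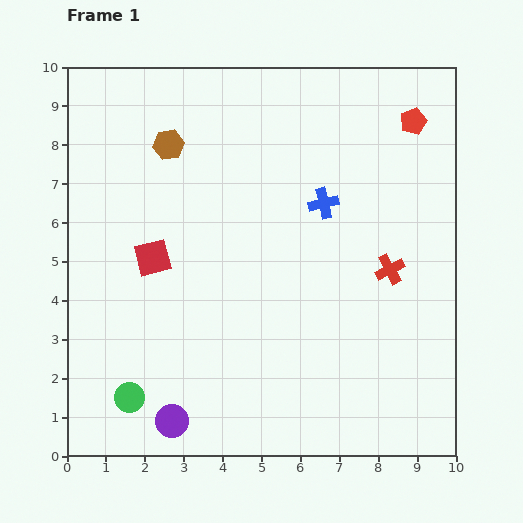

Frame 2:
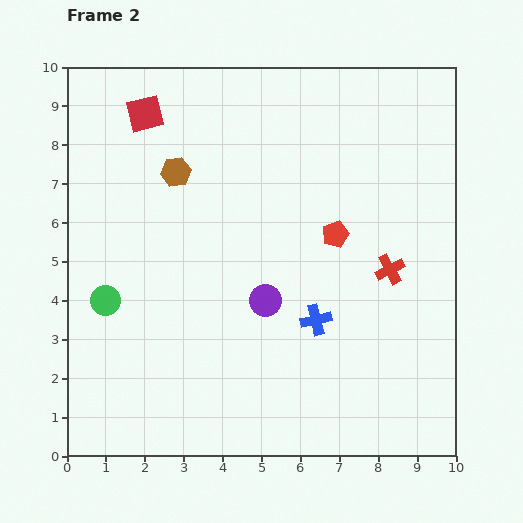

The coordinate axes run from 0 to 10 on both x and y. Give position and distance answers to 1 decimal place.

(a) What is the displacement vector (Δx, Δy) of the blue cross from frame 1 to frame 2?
(-0.2, -3.0)

The blue cross was at (6.6, 6.5) in frame 1 and (6.4, 3.5) in frame 2.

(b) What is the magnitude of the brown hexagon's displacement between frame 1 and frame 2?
0.7

The brown hexagon moved from (2.6, 8.0) to (2.8, 7.3), a distance of √(0.2² + 0.7²) ≈ 0.7.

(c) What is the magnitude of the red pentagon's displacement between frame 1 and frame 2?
3.5

The red pentagon moved from (8.9, 8.6) to (6.9, 5.7), a distance of √(2.0² + 2.9²) ≈ 3.5.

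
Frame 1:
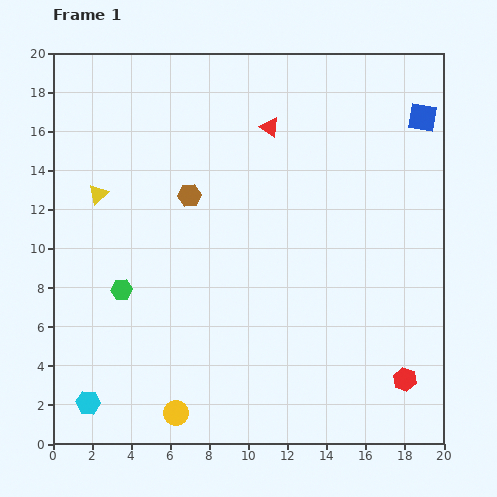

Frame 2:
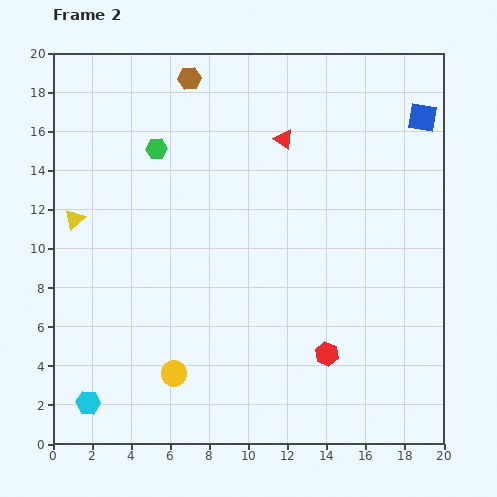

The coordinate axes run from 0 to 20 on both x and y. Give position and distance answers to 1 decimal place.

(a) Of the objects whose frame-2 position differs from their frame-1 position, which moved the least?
the red triangle

(moved 0.9)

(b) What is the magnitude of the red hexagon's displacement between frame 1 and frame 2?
4.2

The red hexagon moved from (18.0, 3.3) to (14.0, 4.6), a distance of √(4.0² + 1.3²) ≈ 4.2.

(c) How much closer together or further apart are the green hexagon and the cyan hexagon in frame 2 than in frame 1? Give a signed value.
+7.5

Distance in frame 1: 6.0. Distance in frame 2: 13.5.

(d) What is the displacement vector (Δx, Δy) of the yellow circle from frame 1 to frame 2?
(-0.1, 2.0)

The yellow circle was at (6.3, 1.6) in frame 1 and (6.2, 3.6) in frame 2.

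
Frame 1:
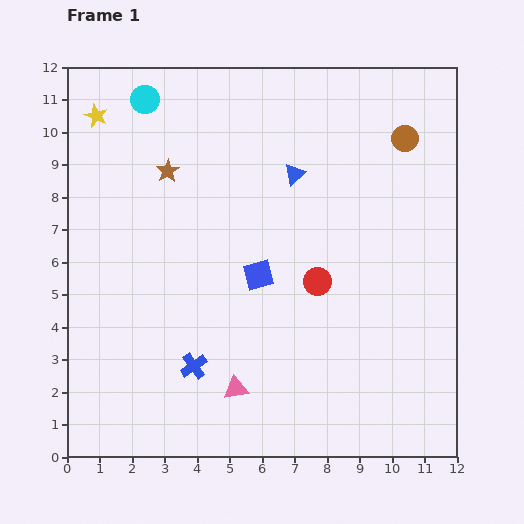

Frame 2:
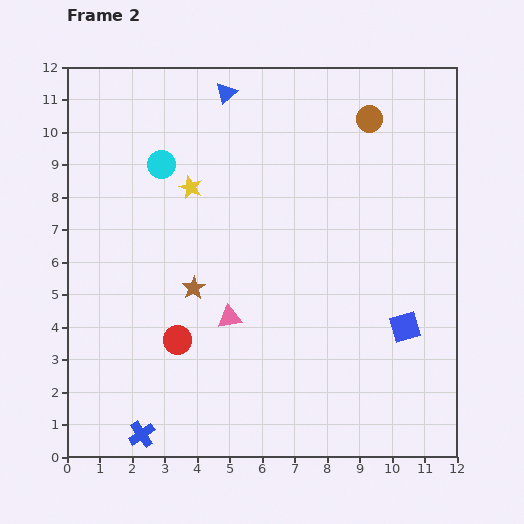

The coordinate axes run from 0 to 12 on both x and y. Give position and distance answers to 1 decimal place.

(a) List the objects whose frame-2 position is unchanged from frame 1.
none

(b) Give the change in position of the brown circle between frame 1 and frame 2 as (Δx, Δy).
(-1.1, 0.6)

The brown circle was at (10.4, 9.8) in frame 1 and (9.3, 10.4) in frame 2.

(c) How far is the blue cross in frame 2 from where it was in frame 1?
2.6

The blue cross moved from (3.9, 2.8) to (2.3, 0.7), a distance of √(1.6² + 2.1²) ≈ 2.6.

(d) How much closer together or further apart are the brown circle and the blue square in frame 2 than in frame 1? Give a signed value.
+0.3

Distance in frame 1: 6.2. Distance in frame 2: 6.5.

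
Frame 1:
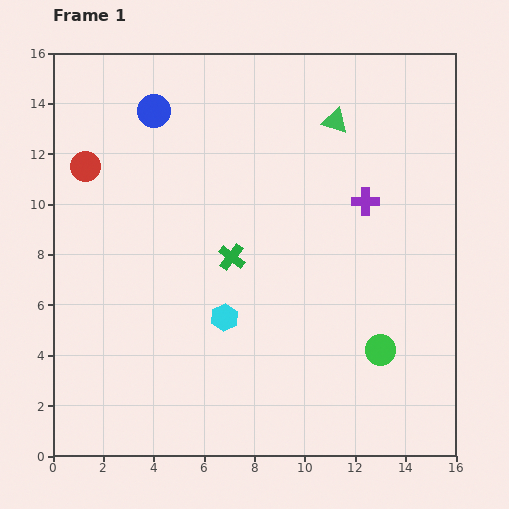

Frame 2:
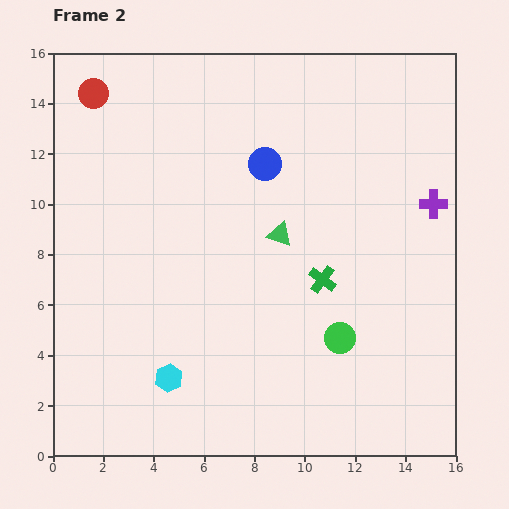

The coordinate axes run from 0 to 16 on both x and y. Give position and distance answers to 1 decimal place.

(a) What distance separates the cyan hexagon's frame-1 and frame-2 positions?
3.3

The cyan hexagon moved from (6.8, 5.5) to (4.6, 3.1), a distance of √(2.2² + 2.4²) ≈ 3.3.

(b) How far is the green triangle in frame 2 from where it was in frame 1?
5.0

The green triangle moved from (11.2, 13.3) to (9.0, 8.8), a distance of √(2.2² + 4.5²) ≈ 5.0.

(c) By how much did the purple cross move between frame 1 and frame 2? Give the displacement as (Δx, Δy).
(2.7, -0.1)

The purple cross was at (12.4, 10.1) in frame 1 and (15.1, 10.0) in frame 2.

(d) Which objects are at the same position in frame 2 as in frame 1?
none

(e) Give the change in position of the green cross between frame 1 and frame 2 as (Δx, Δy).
(3.6, -0.9)

The green cross was at (7.1, 7.9) in frame 1 and (10.7, 7.0) in frame 2.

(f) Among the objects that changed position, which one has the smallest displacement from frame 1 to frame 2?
the green circle

(moved 1.7)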